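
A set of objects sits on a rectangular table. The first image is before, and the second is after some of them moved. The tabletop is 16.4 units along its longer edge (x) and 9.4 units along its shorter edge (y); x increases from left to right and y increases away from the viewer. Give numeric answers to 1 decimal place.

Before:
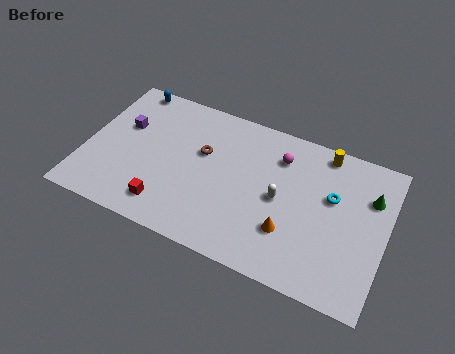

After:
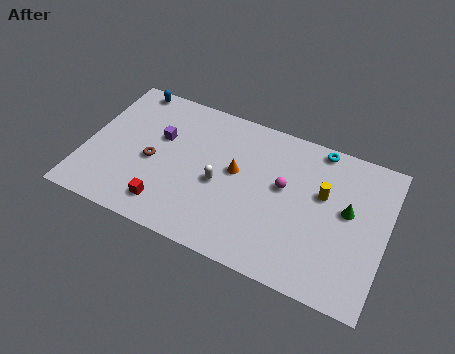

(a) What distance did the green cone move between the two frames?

1.7

The green cone was near (15.4, 6.6) before and (14.3, 5.3) after, so it travelled √(1.1² + 1.3²) ≈ 1.7 units.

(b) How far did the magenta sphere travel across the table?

1.8

The magenta sphere moved from about (10.4, 7.2) to (10.8, 5.4), a distance of √(0.4² + 1.8²) ≈ 1.8.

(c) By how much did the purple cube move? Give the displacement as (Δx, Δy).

(2.0, 0.0)

The purple cube was at about (1.9, 5.9) and moved to about (3.9, 5.9).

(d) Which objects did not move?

the red cube and the blue capsule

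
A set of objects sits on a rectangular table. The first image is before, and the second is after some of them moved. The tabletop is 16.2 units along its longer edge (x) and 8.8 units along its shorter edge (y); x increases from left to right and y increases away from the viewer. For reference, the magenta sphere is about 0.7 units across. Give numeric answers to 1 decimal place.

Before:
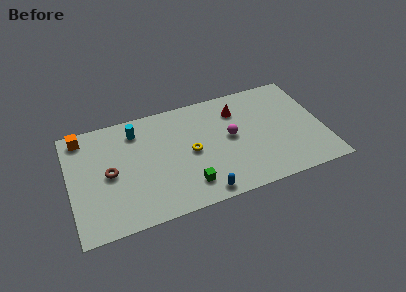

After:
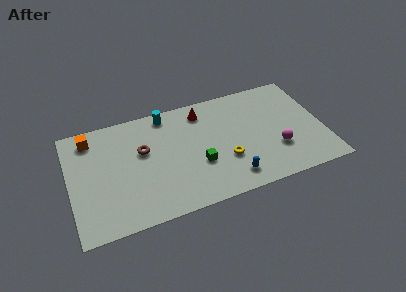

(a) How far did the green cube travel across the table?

1.6

The green cube was near (7.3, 1.8) before and (8.1, 3.2) after, so it travelled √(0.8² + 1.4²) ≈ 1.6 units.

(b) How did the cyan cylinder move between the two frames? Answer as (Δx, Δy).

(2.0, 0.7)

The cyan cylinder started near (4.4, 7.1) and ended near (6.4, 7.8).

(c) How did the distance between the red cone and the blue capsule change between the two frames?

-0.5

Before: roughly 6.4 units apart; after: 5.9. That's 0.5 units closer together.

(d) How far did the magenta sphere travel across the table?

3.4

From (10.3, 4.7) to (13.1, 2.8), the magenta sphere covered √(2.8² + 1.9²) ≈ 3.4 units.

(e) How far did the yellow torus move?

2.5

The yellow torus was near (7.7, 4.3) before and (9.8, 3.0) after, so it travelled √(2.1² + 1.3²) ≈ 2.5 units.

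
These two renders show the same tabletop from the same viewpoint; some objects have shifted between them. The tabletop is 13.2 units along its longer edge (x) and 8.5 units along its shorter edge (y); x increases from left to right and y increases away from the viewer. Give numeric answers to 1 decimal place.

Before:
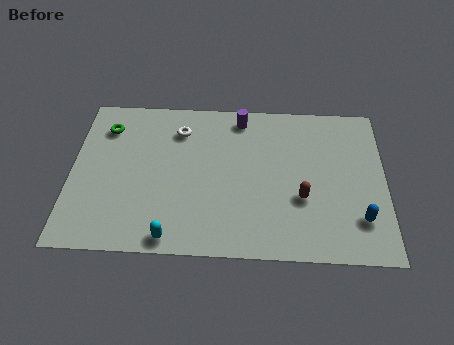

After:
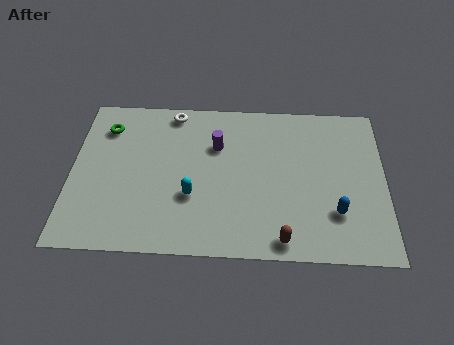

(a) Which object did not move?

the green torus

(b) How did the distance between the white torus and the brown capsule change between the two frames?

+1.9

Before: roughly 6.3 units apart; after: 8.2. That's 1.9 units further apart.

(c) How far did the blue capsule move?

1.0

The blue capsule moved from about (12.1, 2.1) to (11.1, 2.4), a distance of √(1.0² + 0.3²) ≈ 1.0.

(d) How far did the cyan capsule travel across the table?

2.3

The cyan capsule moved from about (4.3, 0.8) to (5.1, 3.0), a distance of √(0.8² + 2.2²) ≈ 2.3.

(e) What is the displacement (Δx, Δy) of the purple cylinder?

(-1.0, -1.6)

The purple cylinder started near (7.1, 7.4) and ended near (6.1, 5.8).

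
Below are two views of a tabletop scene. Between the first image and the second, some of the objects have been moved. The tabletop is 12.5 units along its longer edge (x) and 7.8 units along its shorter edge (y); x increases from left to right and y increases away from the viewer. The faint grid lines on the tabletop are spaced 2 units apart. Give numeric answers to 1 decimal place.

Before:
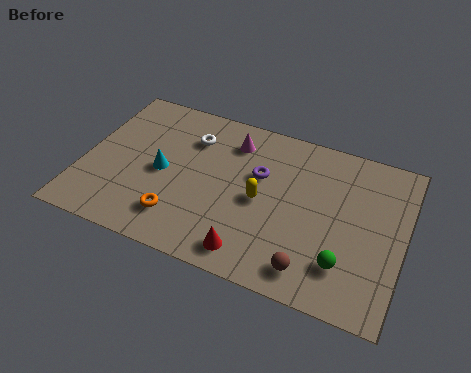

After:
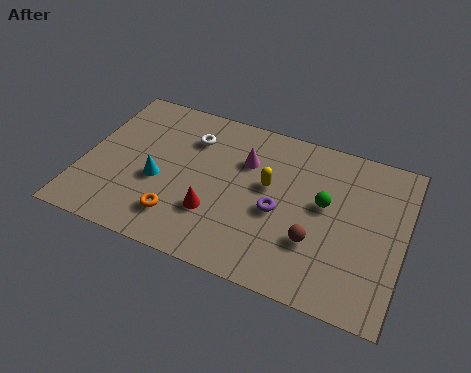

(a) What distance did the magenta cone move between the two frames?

1.0

The magenta cone was near (5.6, 6.2) before and (6.2, 5.4) after, so it travelled √(0.6² + 0.8²) ≈ 1.0 units.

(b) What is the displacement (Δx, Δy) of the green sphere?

(-1.0, 2.5)

From the two frames, the green sphere sits at roughly (10.4, 1.9) before and (9.4, 4.4) after.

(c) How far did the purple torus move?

1.7

The purple torus moved from about (6.8, 4.9) to (7.7, 3.4), a distance of √(0.9² + 1.5²) ≈ 1.7.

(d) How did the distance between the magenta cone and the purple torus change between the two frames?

+0.7

The distance was about 1.8 in the first image and 2.5 in the second, so they moved 0.7 units further apart.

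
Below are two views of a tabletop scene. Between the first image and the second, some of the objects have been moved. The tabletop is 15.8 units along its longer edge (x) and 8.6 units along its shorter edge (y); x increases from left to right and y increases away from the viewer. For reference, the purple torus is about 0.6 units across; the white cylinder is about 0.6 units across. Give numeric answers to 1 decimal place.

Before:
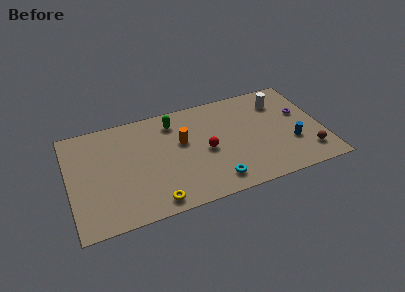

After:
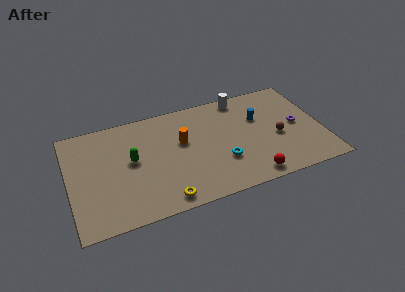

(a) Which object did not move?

the orange cylinder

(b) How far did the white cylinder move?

2.5

The white cylinder moved from about (13.4, 6.6) to (11.1, 7.7), a distance of √(2.3² + 1.1²) ≈ 2.5.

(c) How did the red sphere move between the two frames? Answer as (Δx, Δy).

(2.5, -3.0)

From the two frames, the red sphere sits at roughly (8.5, 4.0) before and (11.0, 1.0) after.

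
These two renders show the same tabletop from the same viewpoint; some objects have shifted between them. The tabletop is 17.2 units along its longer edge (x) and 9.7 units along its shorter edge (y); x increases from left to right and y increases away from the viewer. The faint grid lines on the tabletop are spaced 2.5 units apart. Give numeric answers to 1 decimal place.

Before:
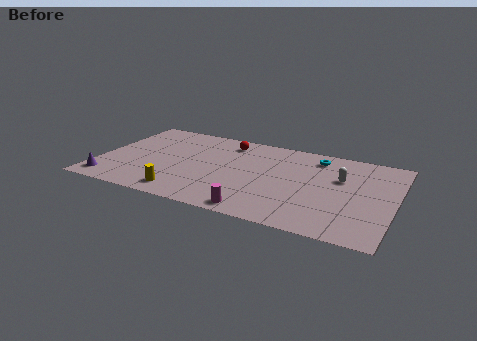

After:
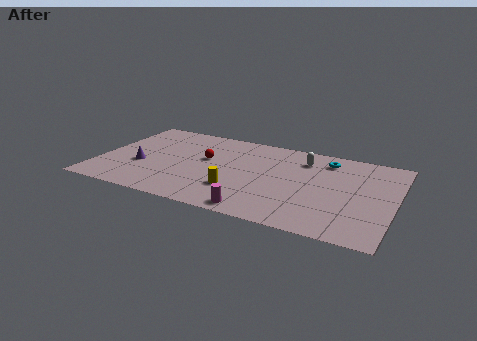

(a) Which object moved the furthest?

the yellow cylinder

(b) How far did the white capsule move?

2.7

The white capsule was near (14.0, 6.2) before and (11.7, 7.6) after, so it travelled √(2.3² + 1.4²) ≈ 2.7 units.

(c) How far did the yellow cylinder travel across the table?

3.3

From (5.3, 1.4) to (8.3, 2.8), the yellow cylinder covered √(3.0² + 1.4²) ≈ 3.3 units.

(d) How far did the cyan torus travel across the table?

0.6

The cyan torus moved from about (12.4, 8.1) to (13.0, 8.0), a distance of √(0.6² + 0.1²) ≈ 0.6.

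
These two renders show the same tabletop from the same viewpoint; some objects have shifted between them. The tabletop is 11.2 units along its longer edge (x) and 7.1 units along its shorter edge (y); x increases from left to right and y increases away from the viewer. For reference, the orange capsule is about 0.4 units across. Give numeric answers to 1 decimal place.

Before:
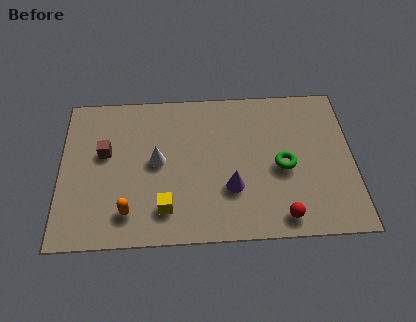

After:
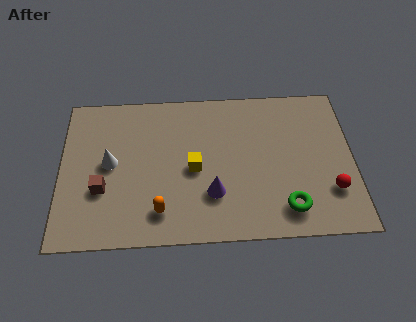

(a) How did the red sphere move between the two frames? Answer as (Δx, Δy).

(1.9, 1.1)

From the two frames, the red sphere sits at roughly (8.4, 0.9) before and (10.3, 2.0) after.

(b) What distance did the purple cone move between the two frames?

0.7

The purple cone moved from about (6.5, 2.3) to (5.8, 2.1), a distance of √(0.7² + 0.2²) ≈ 0.7.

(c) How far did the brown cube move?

1.7

From (1.7, 4.2) to (1.6, 2.5), the brown cube covered √(0.1² + 1.7²) ≈ 1.7 units.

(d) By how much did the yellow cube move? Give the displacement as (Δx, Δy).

(1.1, 1.8)

The yellow cube started near (4.0, 1.5) and ended near (5.1, 3.3).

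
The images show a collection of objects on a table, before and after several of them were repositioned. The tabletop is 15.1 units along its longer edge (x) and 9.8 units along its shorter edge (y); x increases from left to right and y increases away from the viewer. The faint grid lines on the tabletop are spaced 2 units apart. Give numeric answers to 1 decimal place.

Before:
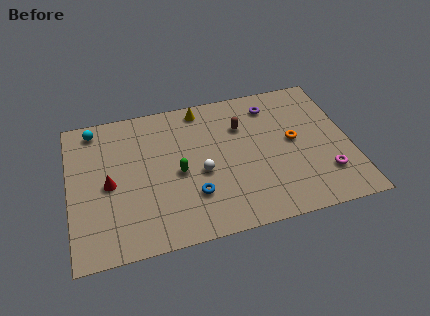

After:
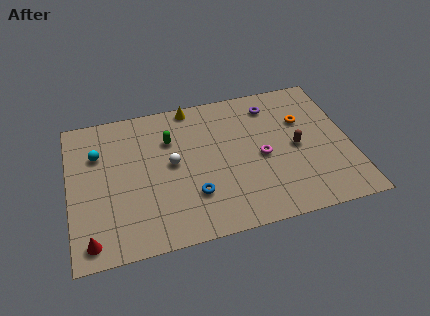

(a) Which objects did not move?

the purple torus and the blue torus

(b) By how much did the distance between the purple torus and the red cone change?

+2.6

They were about 9.6 units apart before and 12.2 after — 2.6 units further apart.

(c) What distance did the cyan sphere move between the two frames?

1.8

From (1.5, 8.6) to (1.6, 6.8), the cyan sphere covered √(0.1² + 1.8²) ≈ 1.8 units.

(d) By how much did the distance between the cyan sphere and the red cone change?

+1.6

They were about 4.0 units apart before and 5.6 after — 1.6 units further apart.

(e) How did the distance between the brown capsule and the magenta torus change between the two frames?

-4.2

They were about 6.1 units apart before and 1.9 after — 4.2 units closer together.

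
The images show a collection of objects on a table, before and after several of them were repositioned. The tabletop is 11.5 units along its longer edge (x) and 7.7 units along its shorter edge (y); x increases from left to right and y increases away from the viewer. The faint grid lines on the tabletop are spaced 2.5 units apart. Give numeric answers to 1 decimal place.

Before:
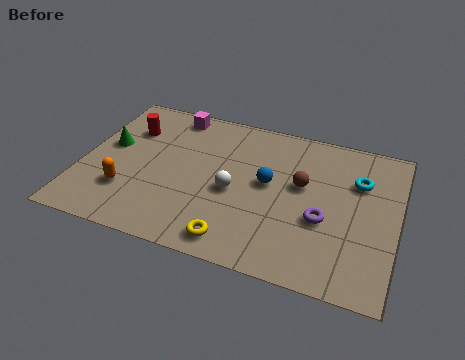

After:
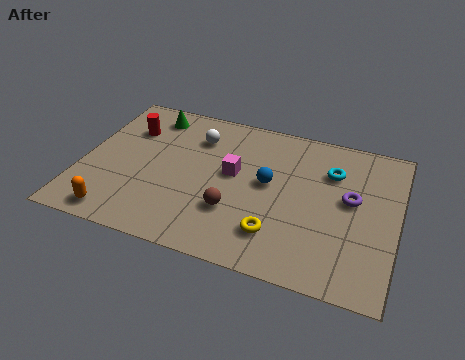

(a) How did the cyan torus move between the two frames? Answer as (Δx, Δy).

(-1.0, 0.2)

The cyan torus started near (10.0, 5.3) and ended near (9.0, 5.5).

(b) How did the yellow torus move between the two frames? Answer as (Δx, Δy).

(1.4, 0.8)

The yellow torus was at about (5.9, 1.0) and moved to about (7.3, 1.8).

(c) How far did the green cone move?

2.5

The green cone moved from about (0.9, 4.4) to (2.2, 6.5), a distance of √(1.3² + 2.1²) ≈ 2.5.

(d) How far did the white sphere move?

2.9

The white sphere was near (5.6, 3.4) before and (4.0, 5.8) after, so it travelled √(1.6² + 2.4²) ≈ 2.9 units.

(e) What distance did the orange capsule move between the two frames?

1.3

The orange capsule moved from about (1.8, 2.2) to (1.6, 0.9), a distance of √(0.2² + 1.3²) ≈ 1.3.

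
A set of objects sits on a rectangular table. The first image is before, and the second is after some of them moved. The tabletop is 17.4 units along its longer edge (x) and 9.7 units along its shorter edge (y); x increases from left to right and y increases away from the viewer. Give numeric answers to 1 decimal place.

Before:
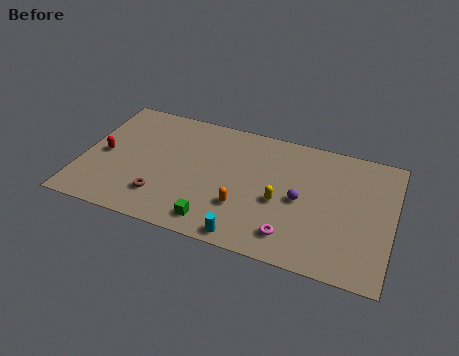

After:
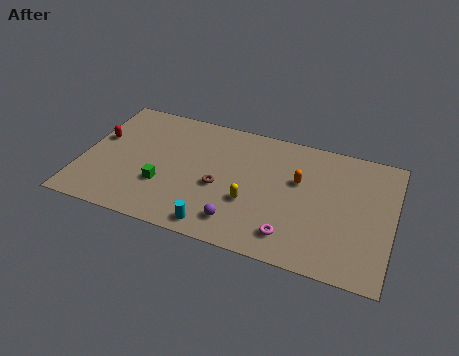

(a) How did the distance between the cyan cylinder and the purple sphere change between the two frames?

-3.2

Before: roughly 4.6 units apart; after: 1.4. That's 3.2 units closer together.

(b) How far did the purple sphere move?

4.3

The purple sphere was near (12.3, 4.6) before and (9.1, 1.8) after, so it travelled √(3.2² + 2.8²) ≈ 4.3 units.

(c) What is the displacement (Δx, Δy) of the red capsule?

(-0.4, 1.2)

From the two frames, the red capsule sits at roughly (1.2, 4.6) before and (0.8, 5.8) after.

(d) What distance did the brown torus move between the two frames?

3.6

The brown torus was near (4.7, 2.3) before and (7.8, 4.1) after, so it travelled √(3.1² + 1.8²) ≈ 3.6 units.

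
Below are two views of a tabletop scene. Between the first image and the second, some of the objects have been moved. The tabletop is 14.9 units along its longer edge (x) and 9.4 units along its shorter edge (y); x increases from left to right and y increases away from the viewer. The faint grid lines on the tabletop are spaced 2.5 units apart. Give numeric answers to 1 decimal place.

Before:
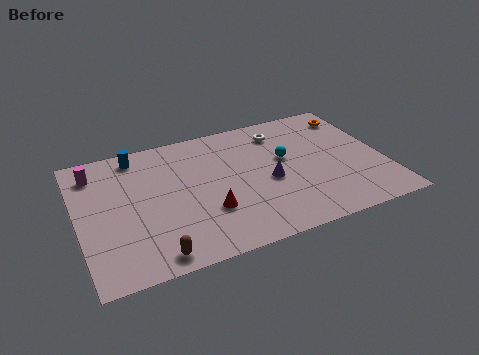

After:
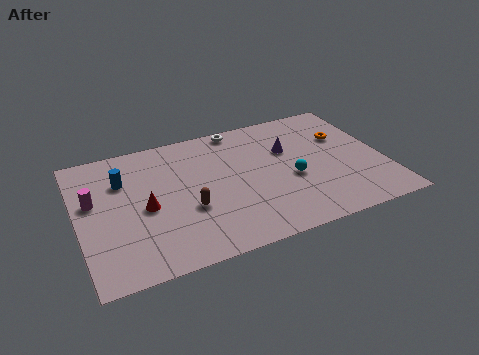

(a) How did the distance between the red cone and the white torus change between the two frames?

+0.4

The distance was about 6.2 in the first image and 6.6 in the second, so they moved 0.4 units further apart.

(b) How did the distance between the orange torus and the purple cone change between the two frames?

-3.1

The distance was about 5.9 in the first image and 2.8 in the second, so they moved 3.1 units closer together.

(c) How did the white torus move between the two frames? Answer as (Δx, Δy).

(-2.0, 1.0)

The white torus was at about (10.2, 7.6) and moved to about (8.2, 8.6).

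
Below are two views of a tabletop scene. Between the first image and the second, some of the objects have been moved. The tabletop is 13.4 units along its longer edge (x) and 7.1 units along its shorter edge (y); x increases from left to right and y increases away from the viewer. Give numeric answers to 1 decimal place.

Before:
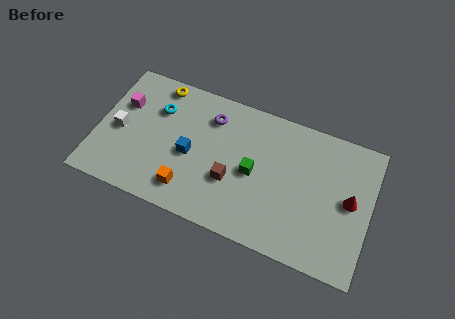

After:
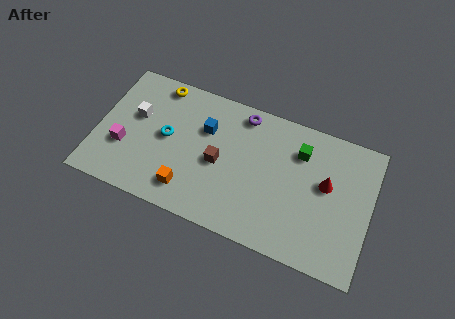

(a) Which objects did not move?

the orange cube and the yellow torus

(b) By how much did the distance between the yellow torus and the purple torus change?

+1.4

Before: roughly 2.8 units apart; after: 4.2. That's 1.4 units further apart.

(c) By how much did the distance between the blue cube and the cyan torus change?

-0.4

The distance was about 2.5 in the first image and 2.1 in the second, so they moved 0.4 units closer together.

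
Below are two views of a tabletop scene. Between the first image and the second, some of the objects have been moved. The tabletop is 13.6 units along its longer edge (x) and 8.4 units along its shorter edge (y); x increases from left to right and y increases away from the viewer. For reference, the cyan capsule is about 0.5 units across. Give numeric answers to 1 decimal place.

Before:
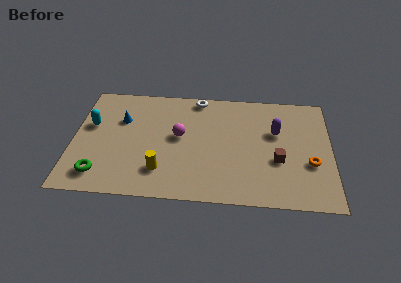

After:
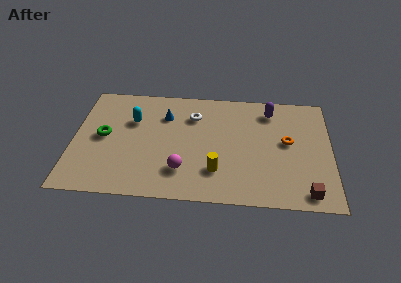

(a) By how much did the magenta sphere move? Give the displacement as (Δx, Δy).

(0.2, -2.5)

From the two frames, the magenta sphere sits at roughly (5.6, 4.6) before and (5.8, 2.1) after.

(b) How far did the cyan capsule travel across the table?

2.3

The cyan capsule was near (0.9, 5.1) before and (3.1, 5.6) after, so it travelled √(2.2² + 0.5²) ≈ 2.3 units.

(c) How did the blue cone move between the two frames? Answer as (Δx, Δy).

(2.3, 0.5)

The blue cone started near (2.5, 5.6) and ended near (4.8, 6.1).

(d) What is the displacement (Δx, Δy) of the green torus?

(0.1, 2.8)

The green torus was at about (1.5, 1.5) and moved to about (1.6, 4.3).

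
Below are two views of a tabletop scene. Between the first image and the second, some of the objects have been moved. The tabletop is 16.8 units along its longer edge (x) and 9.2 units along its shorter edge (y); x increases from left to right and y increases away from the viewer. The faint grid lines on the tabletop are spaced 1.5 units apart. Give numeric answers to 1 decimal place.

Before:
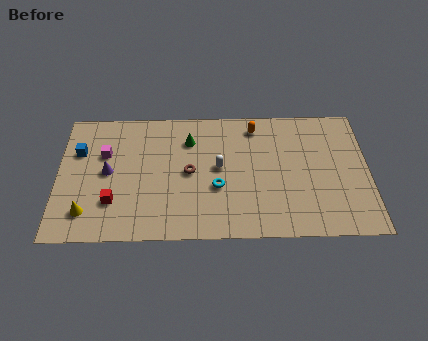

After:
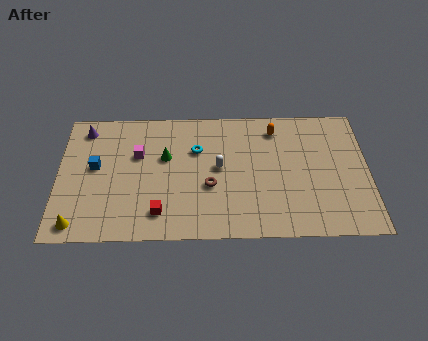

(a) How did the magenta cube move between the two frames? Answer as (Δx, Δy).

(1.8, -0.1)

The magenta cube was at about (2.5, 6.0) and moved to about (4.3, 5.9).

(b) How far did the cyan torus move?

2.9

From (8.6, 3.5) to (7.5, 6.2), the cyan torus covered √(1.1² + 2.7²) ≈ 2.9 units.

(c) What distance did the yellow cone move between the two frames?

0.9

The yellow cone was near (1.6, 1.9) before and (1.1, 1.1) after, so it travelled √(0.5² + 0.8²) ≈ 0.9 units.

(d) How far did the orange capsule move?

1.1

The orange capsule moved from about (10.7, 7.8) to (11.8, 7.6), a distance of √(1.1² + 0.2²) ≈ 1.1.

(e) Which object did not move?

the white capsule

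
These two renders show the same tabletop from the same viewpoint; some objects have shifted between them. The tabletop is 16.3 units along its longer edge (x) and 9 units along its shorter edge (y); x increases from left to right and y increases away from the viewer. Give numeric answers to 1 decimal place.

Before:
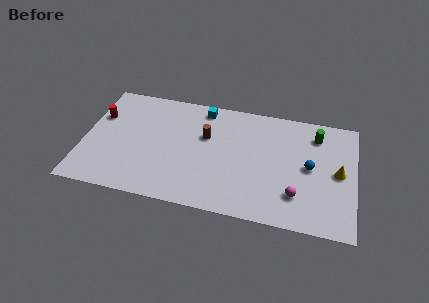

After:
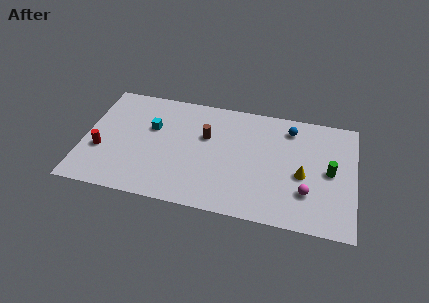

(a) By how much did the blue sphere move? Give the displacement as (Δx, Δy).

(-1.3, 2.8)

The blue sphere started near (13.6, 4.6) and ended near (12.3, 7.4).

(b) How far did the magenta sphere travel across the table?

0.7

The magenta sphere moved from about (12.9, 2.3) to (13.5, 2.6), a distance of √(0.6² + 0.3²) ≈ 0.7.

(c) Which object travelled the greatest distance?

the cyan cube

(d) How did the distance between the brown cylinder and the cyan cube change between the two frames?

+1.1

The distance was about 2.2 in the first image and 3.3 in the second, so they moved 1.1 units further apart.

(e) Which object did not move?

the brown cylinder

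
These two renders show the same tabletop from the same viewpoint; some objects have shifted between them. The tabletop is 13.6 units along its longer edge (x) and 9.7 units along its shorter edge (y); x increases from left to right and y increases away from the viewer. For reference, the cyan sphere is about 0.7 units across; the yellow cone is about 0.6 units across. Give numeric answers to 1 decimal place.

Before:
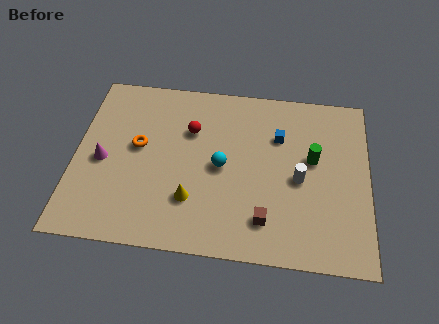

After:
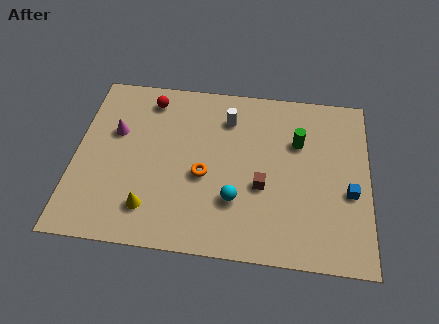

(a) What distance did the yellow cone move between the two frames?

2.0

The yellow cone was near (5.5, 2.7) before and (3.6, 2.0) after, so it travelled √(1.9² + 0.7²) ≈ 2.0 units.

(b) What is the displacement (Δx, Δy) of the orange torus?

(3.1, -1.3)

The orange torus started near (2.9, 5.4) and ended near (6.0, 4.1).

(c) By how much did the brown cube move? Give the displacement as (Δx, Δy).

(-0.2, 1.8)

From the two frames, the brown cube sits at roughly (8.9, 2.0) before and (8.7, 3.8) after.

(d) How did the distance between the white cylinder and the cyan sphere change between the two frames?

+1.0

The distance was about 3.6 in the first image and 4.6 in the second, so they moved 1.0 units further apart.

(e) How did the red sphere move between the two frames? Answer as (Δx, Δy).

(-2.0, 1.6)

The red sphere was at about (5.3, 6.6) and moved to about (3.3, 8.2).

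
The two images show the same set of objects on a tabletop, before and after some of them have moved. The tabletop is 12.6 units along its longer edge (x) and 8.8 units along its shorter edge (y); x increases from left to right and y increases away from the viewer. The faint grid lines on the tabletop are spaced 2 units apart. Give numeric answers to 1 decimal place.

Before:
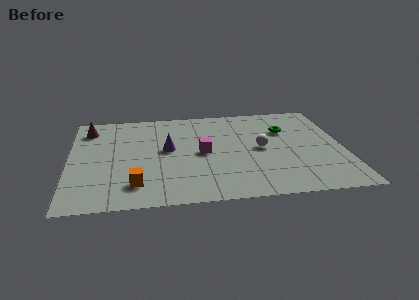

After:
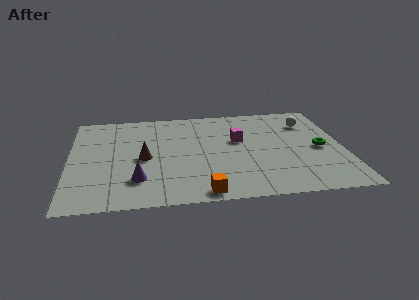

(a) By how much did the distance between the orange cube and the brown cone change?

-1.5

The distance was about 5.7 in the first image and 4.2 in the second, so they moved 1.5 units closer together.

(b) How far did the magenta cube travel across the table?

2.0

The magenta cube was near (6.1, 4.3) before and (7.8, 5.3) after, so it travelled √(1.7² + 1.0²) ≈ 2.0 units.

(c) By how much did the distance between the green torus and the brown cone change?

-1.1

They were about 9.2 units apart before and 8.1 after — 1.1 units closer together.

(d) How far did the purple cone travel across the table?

3.0

The purple cone was near (4.5, 4.8) before and (3.1, 2.2) after, so it travelled √(1.4² + 2.6²) ≈ 3.0 units.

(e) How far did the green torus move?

2.4

The green torus moved from about (10.0, 6.0) to (11.5, 4.1), a distance of √(1.5² + 1.9²) ≈ 2.4.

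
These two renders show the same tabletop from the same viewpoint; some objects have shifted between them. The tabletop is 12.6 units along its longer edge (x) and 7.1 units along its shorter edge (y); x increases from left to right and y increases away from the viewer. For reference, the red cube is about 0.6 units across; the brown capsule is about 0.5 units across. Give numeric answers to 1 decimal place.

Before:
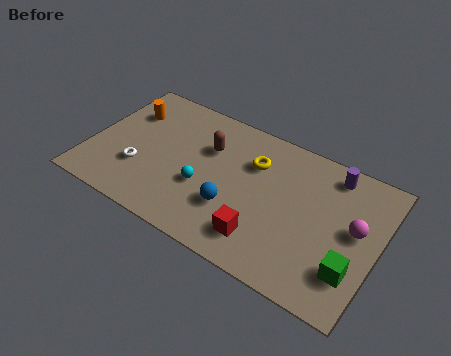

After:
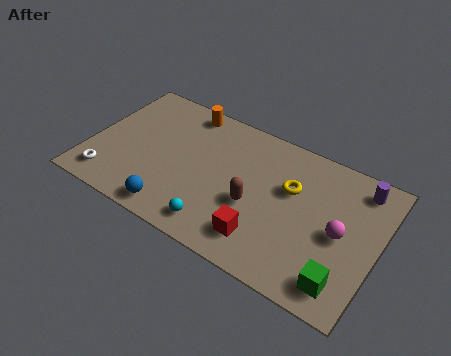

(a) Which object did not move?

the red cube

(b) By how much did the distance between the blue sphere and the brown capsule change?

+0.9

They were about 2.9 units apart before and 3.8 after — 0.9 units further apart.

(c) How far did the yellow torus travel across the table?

1.8

The yellow torus was near (7.0, 5.0) before and (8.7, 4.5) after, so it travelled √(1.7² + 0.5²) ≈ 1.8 units.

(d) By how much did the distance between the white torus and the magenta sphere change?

+0.7

They were about 9.4 units apart before and 10.1 after — 0.7 units further apart.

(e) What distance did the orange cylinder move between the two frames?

2.7

From (1.3, 5.1) to (3.7, 6.3), the orange cylinder covered √(2.4² + 1.2²) ≈ 2.7 units.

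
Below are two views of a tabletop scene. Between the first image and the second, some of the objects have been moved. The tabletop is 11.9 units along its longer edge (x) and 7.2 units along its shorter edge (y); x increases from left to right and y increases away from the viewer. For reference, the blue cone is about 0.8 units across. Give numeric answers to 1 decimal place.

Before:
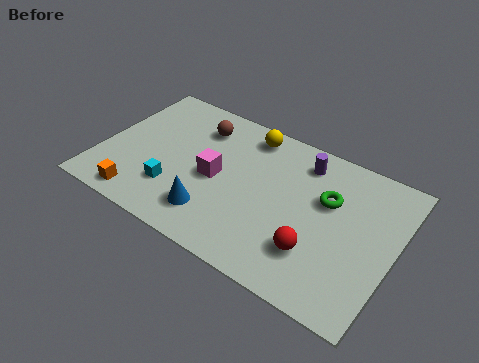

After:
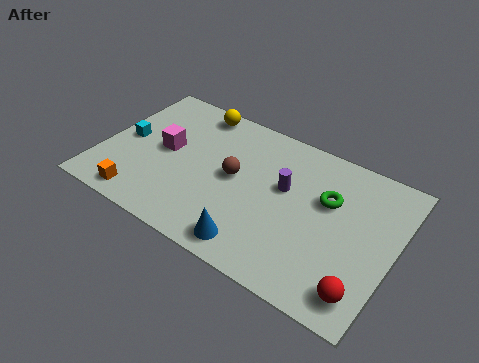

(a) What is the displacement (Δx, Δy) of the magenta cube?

(-2.2, 0.4)

The magenta cube was at about (4.7, 3.4) and moved to about (2.5, 3.8).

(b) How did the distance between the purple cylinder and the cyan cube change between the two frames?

+0.4

Before: roughly 6.1 units apart; after: 6.5. That's 0.4 units further apart.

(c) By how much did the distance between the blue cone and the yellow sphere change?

+1.7

They were about 4.7 units apart before and 6.4 after — 1.7 units further apart.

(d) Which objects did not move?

the green torus and the orange cube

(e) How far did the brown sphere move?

2.5

The brown sphere moved from about (3.6, 5.6) to (5.4, 3.8), a distance of √(1.8² + 1.8²) ≈ 2.5.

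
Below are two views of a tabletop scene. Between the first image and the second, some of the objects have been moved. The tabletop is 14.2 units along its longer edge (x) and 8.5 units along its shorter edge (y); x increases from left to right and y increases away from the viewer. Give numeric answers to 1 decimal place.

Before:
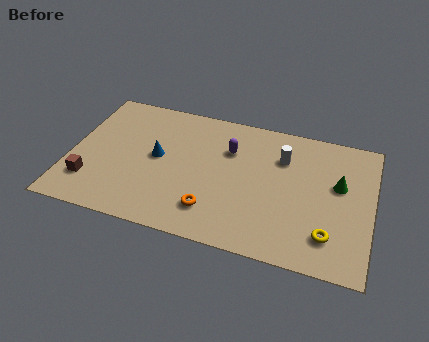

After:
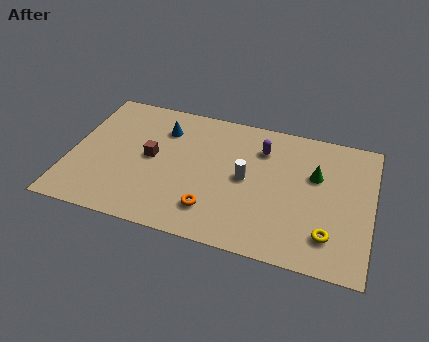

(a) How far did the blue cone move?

1.9

The blue cone was near (4.1, 4.5) before and (4.2, 6.4) after, so it travelled √(0.1² + 1.9²) ≈ 1.9 units.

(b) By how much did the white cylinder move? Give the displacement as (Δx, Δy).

(-1.6, -1.8)

The white cylinder started near (9.9, 6.1) and ended near (8.3, 4.3).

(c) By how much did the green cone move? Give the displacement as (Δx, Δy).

(-1.1, 0.3)

From the two frames, the green cone sits at roughly (12.6, 5.1) before and (11.5, 5.4) after.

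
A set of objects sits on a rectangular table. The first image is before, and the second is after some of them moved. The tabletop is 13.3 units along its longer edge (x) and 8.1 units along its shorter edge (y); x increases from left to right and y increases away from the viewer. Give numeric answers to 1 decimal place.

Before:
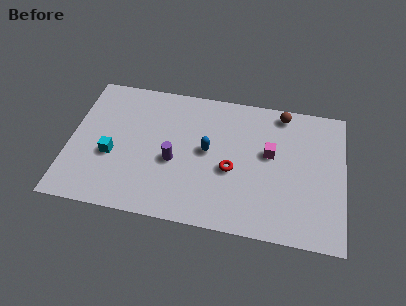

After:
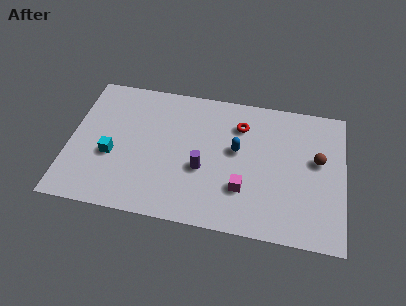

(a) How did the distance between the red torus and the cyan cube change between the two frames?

+1.0

Before: roughly 5.8 units apart; after: 6.8. That's 1.0 units further apart.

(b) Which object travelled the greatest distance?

the brown sphere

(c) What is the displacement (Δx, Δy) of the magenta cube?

(-1.2, -2.3)

The magenta cube started near (9.7, 4.7) and ended near (8.5, 2.4).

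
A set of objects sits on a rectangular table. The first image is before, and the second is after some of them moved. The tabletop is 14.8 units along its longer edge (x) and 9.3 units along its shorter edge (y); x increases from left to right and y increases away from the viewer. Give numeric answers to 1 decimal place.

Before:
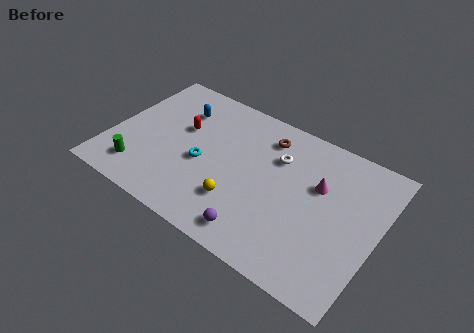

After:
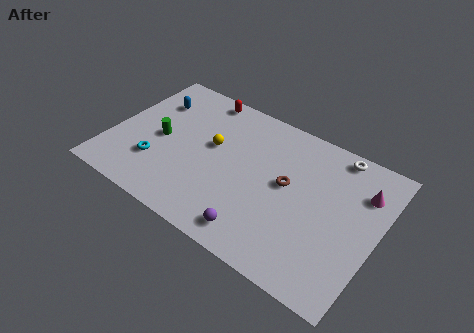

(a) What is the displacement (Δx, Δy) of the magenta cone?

(2.3, 0.9)

The magenta cone was at about (11.4, 5.9) and moved to about (13.7, 6.8).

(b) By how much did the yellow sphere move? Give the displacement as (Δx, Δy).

(-2.0, 2.8)

The yellow sphere was at about (7.5, 2.6) and moved to about (5.5, 5.4).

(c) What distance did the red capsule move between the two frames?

2.8

From (3.7, 5.7) to (4.3, 8.4), the red capsule covered √(0.6² + 2.7²) ≈ 2.8 units.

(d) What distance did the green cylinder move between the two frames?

2.7

The green cylinder moved from about (2.0, 1.8) to (2.7, 4.4), a distance of √(0.7² + 2.6²) ≈ 2.7.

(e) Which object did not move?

the purple sphere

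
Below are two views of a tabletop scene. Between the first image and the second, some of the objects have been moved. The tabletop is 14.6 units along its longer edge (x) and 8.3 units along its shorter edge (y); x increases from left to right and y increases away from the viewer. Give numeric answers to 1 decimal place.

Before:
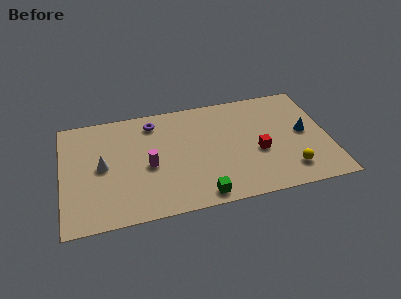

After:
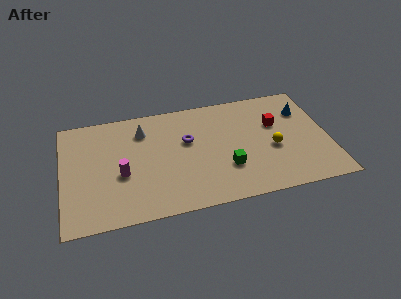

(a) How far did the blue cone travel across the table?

1.7

The blue cone was near (13.3, 4.3) before and (13.4, 6.0) after, so it travelled √(0.1² + 1.7²) ≈ 1.7 units.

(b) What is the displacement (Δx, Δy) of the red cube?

(1.1, 1.9)

The red cube was at about (10.7, 3.4) and moved to about (11.8, 5.3).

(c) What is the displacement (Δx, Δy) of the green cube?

(1.5, 1.7)

From the two frames, the green cube sits at roughly (7.4, 0.9) before and (8.9, 2.6) after.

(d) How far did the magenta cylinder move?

1.5

The magenta cylinder moved from about (4.7, 3.7) to (3.2, 3.4), a distance of √(1.5² + 0.3²) ≈ 1.5.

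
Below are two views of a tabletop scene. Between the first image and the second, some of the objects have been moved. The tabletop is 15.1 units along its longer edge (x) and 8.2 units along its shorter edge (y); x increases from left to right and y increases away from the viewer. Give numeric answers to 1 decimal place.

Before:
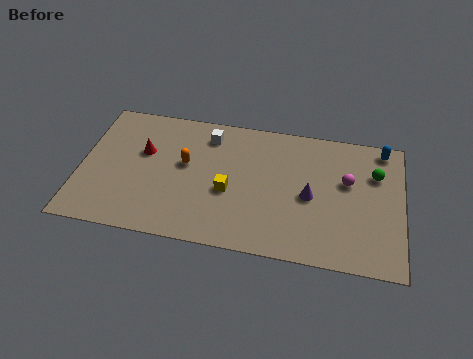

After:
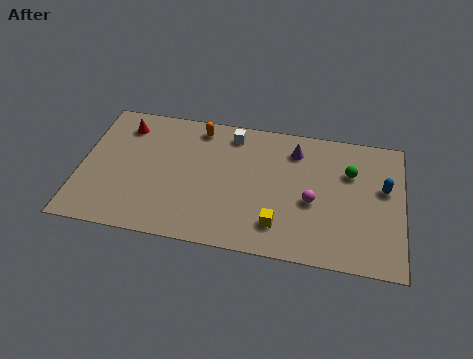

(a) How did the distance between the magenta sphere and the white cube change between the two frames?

-1.6

The distance was about 6.8 in the first image and 5.2 in the second, so they moved 1.6 units closer together.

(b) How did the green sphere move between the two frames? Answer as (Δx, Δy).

(-1.2, -0.1)

The green sphere started near (13.8, 5.7) and ended near (12.6, 5.6).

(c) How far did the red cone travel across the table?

1.8

The red cone was near (2.9, 5.1) before and (1.9, 6.6) after, so it travelled √(1.0² + 1.5²) ≈ 1.8 units.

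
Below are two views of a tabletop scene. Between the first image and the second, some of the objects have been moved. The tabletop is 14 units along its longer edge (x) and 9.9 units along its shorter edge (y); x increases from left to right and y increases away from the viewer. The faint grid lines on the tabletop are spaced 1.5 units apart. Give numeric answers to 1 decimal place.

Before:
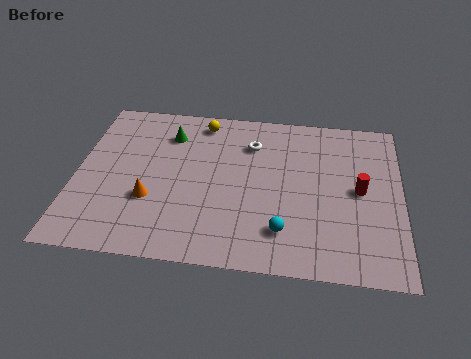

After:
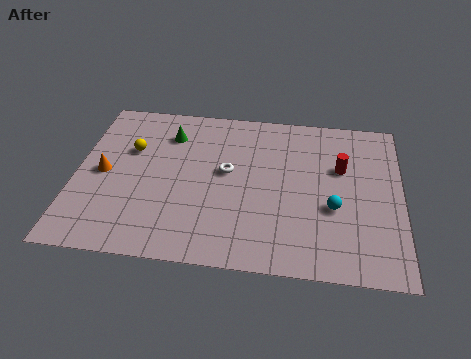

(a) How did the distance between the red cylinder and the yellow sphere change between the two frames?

+1.3

The distance was about 7.8 in the first image and 9.1 in the second, so they moved 1.3 units further apart.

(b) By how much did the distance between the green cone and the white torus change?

-0.3

They were about 3.6 units apart before and 3.3 after — 0.3 units closer together.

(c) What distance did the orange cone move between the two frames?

2.5

The orange cone moved from about (3.3, 3.4) to (1.2, 4.8), a distance of √(2.1² + 1.4²) ≈ 2.5.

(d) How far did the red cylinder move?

1.5

From (12.2, 5.0) to (11.4, 6.3), the red cylinder covered √(0.8² + 1.3²) ≈ 1.5 units.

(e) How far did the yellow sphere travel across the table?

3.7

The yellow sphere moved from about (5.3, 8.6) to (2.3, 6.4), a distance of √(3.0² + 2.2²) ≈ 3.7.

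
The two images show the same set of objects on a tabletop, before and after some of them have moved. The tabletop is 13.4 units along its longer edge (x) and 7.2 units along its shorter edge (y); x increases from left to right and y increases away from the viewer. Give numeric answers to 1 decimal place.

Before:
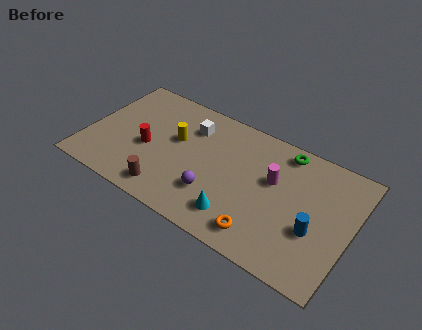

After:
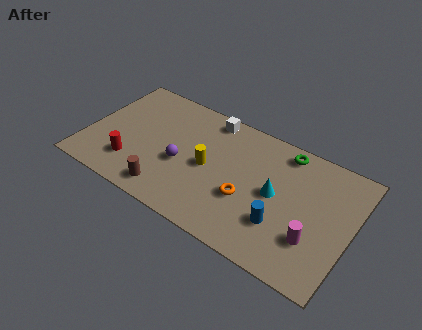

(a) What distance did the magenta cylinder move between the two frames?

3.2

The magenta cylinder moved from about (9.4, 4.4) to (11.7, 2.2), a distance of √(2.3² + 2.2²) ≈ 3.2.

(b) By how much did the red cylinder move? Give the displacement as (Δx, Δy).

(-0.6, -1.3)

From the two frames, the red cylinder sits at roughly (3.1, 3.1) before and (2.5, 1.8) after.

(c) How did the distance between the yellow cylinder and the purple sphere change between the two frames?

-1.8

Before: roughly 3.2 units apart; after: 1.4. That's 1.8 units closer together.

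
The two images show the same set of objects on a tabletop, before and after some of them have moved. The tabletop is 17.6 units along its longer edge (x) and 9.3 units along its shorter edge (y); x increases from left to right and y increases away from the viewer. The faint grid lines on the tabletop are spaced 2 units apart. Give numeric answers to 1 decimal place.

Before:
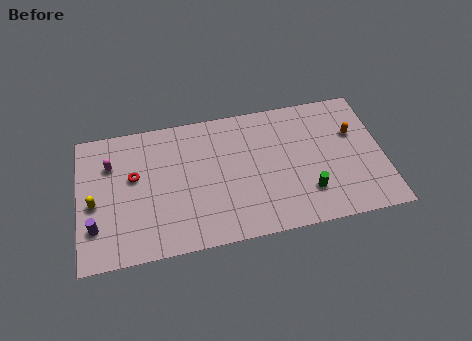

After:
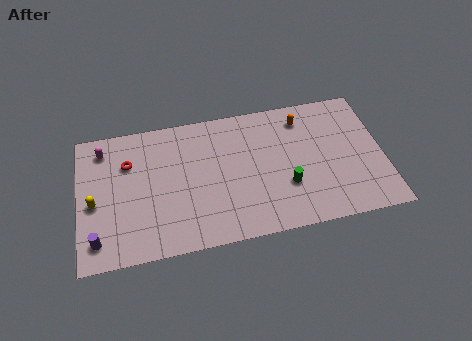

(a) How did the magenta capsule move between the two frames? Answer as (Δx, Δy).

(-0.4, 1.1)

The magenta capsule was at about (1.9, 6.6) and moved to about (1.5, 7.7).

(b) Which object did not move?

the yellow capsule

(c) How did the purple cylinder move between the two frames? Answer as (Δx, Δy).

(0.1, -0.9)

The purple cylinder was at about (0.9, 2.5) and moved to about (1.0, 1.6).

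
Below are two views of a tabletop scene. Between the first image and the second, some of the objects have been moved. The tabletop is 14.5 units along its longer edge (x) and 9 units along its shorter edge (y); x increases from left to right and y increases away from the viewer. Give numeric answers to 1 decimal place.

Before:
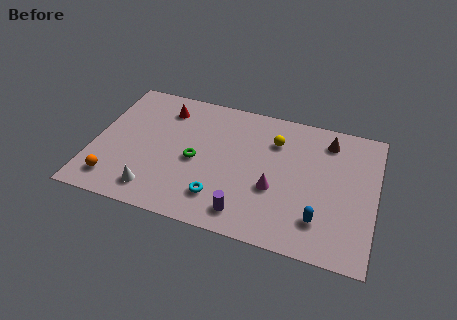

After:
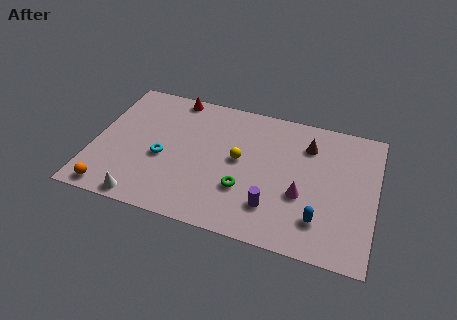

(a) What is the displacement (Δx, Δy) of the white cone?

(-0.5, -0.7)

The white cone was at about (3.4, 1.5) and moved to about (2.9, 0.8).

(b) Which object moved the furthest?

the cyan torus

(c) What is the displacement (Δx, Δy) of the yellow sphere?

(-1.7, -1.8)

The yellow sphere started near (9.2, 6.6) and ended near (7.5, 4.8).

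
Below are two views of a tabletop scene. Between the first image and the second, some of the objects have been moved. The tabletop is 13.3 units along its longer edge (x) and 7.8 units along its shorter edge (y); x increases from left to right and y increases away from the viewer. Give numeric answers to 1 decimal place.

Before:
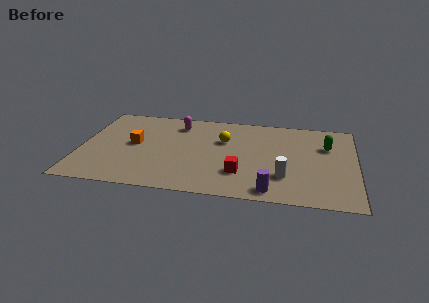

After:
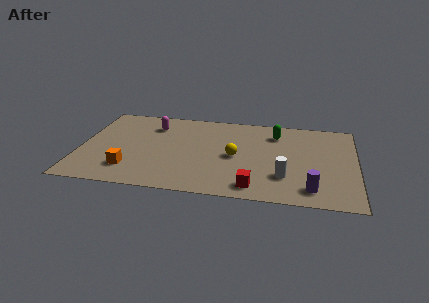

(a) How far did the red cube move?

1.3

The red cube moved from about (7.8, 2.2) to (8.5, 1.1), a distance of √(0.7² + 1.1²) ≈ 1.3.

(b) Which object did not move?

the white cylinder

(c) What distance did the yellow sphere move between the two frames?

1.5

The yellow sphere moved from about (6.9, 5.1) to (7.5, 3.7), a distance of √(0.6² + 1.4²) ≈ 1.5.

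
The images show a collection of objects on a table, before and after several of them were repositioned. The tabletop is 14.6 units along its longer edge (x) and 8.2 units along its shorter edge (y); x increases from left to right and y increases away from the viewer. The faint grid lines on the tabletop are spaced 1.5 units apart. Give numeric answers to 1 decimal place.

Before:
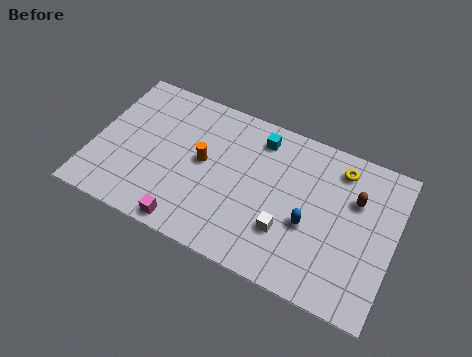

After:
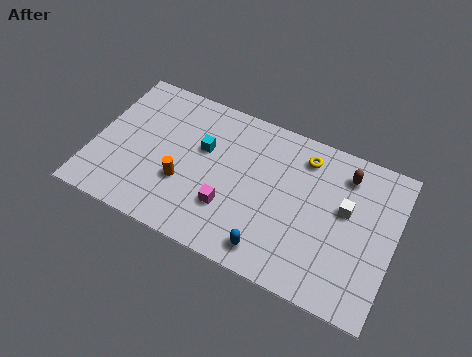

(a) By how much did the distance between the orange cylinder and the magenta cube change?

-1.3

They were about 3.6 units apart before and 2.3 after — 1.3 units closer together.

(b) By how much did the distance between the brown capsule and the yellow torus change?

+0.4

Before: roughly 1.6 units apart; after: 2.0. That's 0.4 units further apart.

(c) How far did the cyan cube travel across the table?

3.1

The cyan cube was near (7.8, 6.8) before and (5.2, 5.1) after, so it travelled √(2.6² + 1.7²) ≈ 3.1 units.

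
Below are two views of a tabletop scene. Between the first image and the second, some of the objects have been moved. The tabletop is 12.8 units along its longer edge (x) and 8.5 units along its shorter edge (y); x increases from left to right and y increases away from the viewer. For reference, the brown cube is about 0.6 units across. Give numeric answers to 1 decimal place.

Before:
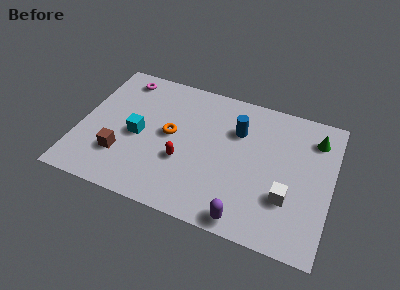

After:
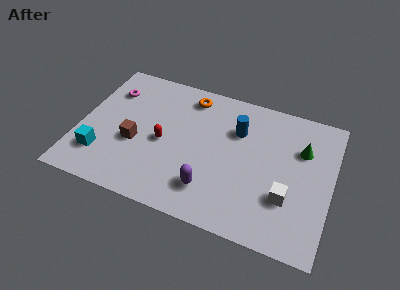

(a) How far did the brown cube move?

1.2

From (2.3, 2.4) to (2.9, 3.4), the brown cube covered √(0.6² + 1.0²) ≈ 1.2 units.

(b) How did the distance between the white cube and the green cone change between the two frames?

-1.0

The distance was about 4.1 in the first image and 3.1 in the second, so they moved 1.0 units closer together.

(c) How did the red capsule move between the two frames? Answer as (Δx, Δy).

(-1.1, 0.8)

From the two frames, the red capsule sits at roughly (5.4, 3.1) before and (4.3, 3.9) after.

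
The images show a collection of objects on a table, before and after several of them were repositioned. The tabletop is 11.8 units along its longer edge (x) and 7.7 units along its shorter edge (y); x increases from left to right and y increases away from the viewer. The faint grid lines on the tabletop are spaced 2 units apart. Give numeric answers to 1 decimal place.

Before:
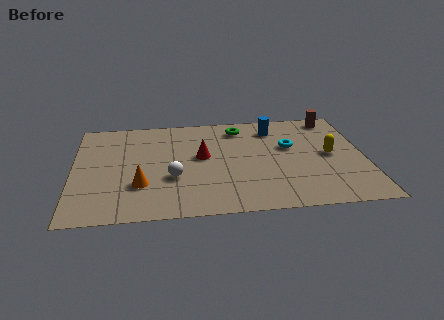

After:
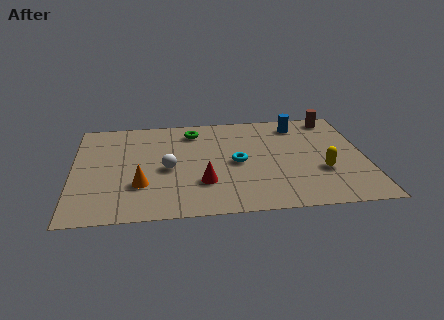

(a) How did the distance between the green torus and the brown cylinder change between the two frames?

+1.9

The distance was about 3.9 in the first image and 5.8 in the second, so they moved 1.9 units further apart.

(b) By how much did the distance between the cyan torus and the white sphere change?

-2.4

They were about 5.2 units apart before and 2.8 after — 2.4 units closer together.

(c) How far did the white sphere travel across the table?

0.7

The white sphere was near (4.0, 2.8) before and (3.8, 3.5) after, so it travelled √(0.2² + 0.7²) ≈ 0.7 units.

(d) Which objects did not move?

the orange cone and the brown cylinder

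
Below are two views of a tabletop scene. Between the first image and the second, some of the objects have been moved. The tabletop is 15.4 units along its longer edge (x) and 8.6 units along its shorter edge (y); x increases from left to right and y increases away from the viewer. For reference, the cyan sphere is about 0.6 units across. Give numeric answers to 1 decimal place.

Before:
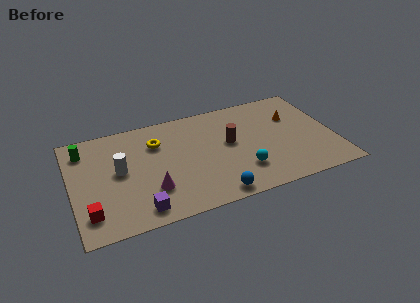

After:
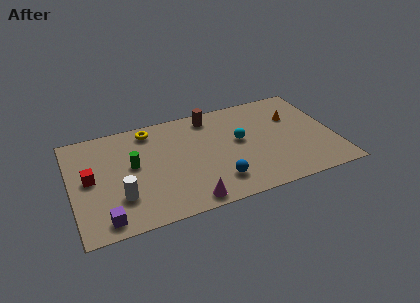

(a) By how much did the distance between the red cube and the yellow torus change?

-1.4

They were about 6.1 units apart before and 4.7 after — 1.4 units closer together.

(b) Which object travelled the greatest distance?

the green cylinder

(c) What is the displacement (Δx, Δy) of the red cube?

(0.2, 2.7)

From the two frames, the red cube sits at roughly (0.9, 1.8) before and (1.1, 4.5) after.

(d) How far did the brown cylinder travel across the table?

2.8

The brown cylinder moved from about (9.3, 4.8) to (8.4, 7.4), a distance of √(0.9² + 2.6²) ≈ 2.8.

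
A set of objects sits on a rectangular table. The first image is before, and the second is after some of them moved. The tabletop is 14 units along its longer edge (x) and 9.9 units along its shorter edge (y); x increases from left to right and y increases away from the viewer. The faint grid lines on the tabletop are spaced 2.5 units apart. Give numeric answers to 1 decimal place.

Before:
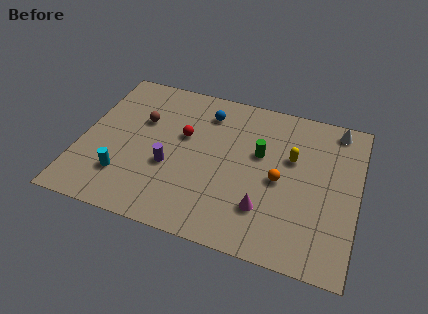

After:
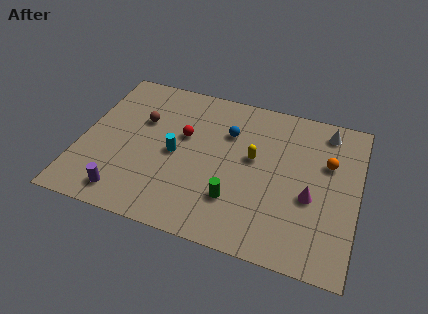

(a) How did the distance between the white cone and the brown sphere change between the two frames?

-0.6

The distance was about 10.1 in the first image and 9.5 in the second, so they moved 0.6 units closer together.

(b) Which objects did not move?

the red sphere and the brown sphere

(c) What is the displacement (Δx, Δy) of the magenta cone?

(2.2, 1.4)

The magenta cone was at about (9.5, 2.6) and moved to about (11.7, 4.0).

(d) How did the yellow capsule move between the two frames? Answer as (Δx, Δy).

(-1.9, -0.6)

From the two frames, the yellow capsule sits at roughly (10.6, 6.2) before and (8.7, 5.6) after.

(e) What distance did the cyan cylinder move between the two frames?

3.3

The cyan cylinder was near (2.4, 2.5) before and (4.8, 4.7) after, so it travelled √(2.4² + 2.2²) ≈ 3.3 units.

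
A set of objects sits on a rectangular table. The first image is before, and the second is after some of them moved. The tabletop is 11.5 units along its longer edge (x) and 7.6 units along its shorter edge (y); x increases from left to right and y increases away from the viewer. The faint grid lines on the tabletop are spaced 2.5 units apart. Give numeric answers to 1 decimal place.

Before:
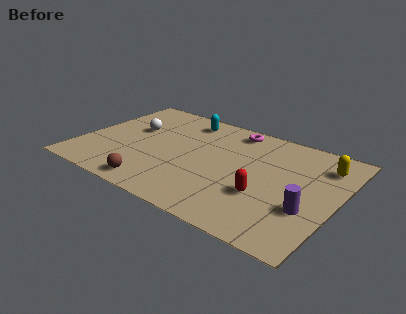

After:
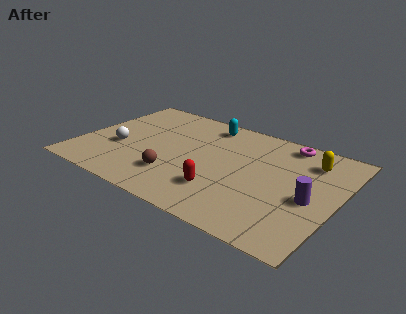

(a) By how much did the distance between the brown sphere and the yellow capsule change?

-1.7

They were about 8.4 units apart before and 6.7 after — 1.7 units closer together.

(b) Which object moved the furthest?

the magenta torus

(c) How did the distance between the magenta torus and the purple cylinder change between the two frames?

-1.9

The distance was about 5.7 in the first image and 3.8 in the second, so they moved 1.9 units closer together.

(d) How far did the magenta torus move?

2.4

The magenta torus moved from about (6.4, 6.6) to (8.8, 6.7), a distance of √(2.4² + 0.1²) ≈ 2.4.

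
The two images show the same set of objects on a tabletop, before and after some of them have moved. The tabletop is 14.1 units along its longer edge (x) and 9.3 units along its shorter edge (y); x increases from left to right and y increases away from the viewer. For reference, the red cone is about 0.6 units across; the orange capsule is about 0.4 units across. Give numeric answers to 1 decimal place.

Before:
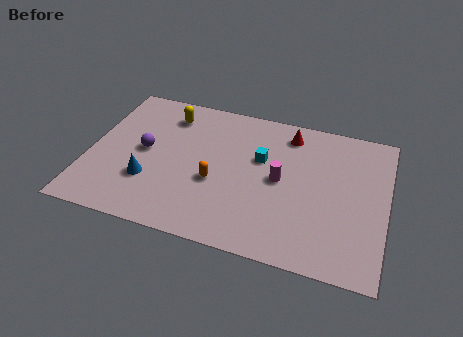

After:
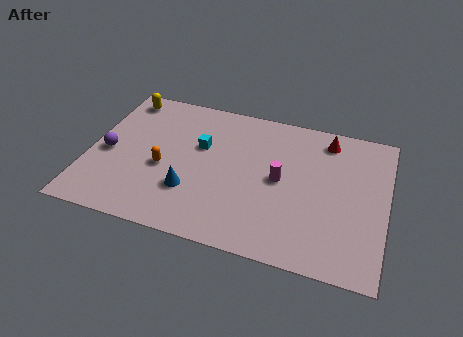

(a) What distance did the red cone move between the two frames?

1.8

The red cone moved from about (9.3, 7.8) to (11.1, 7.9), a distance of √(1.8² + 0.1²) ≈ 1.8.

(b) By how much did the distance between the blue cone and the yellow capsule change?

+1.9

They were about 4.6 units apart before and 6.5 after — 1.9 units further apart.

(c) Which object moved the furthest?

the cyan cube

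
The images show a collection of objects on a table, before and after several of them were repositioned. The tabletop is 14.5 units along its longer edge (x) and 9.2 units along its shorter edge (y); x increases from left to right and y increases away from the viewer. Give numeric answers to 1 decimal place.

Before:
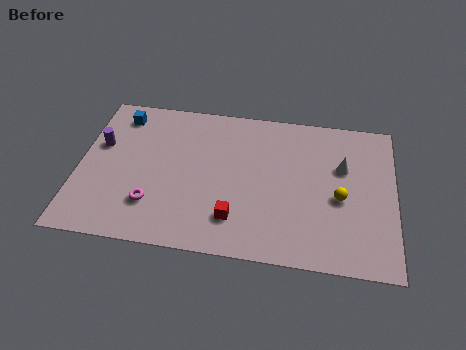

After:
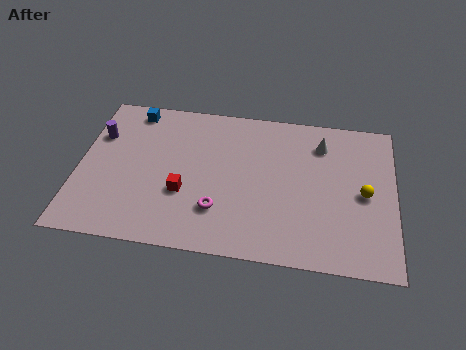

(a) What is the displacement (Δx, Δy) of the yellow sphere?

(1.1, 0.4)

From the two frames, the yellow sphere sits at roughly (12.0, 4.0) before and (13.1, 4.4) after.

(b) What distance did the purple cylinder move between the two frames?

0.6

From (0.9, 5.7) to (0.8, 6.3), the purple cylinder covered √(0.1² + 0.6²) ≈ 0.6 units.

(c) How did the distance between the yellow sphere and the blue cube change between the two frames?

+0.5

They were about 10.9 units apart before and 11.4 after — 0.5 units further apart.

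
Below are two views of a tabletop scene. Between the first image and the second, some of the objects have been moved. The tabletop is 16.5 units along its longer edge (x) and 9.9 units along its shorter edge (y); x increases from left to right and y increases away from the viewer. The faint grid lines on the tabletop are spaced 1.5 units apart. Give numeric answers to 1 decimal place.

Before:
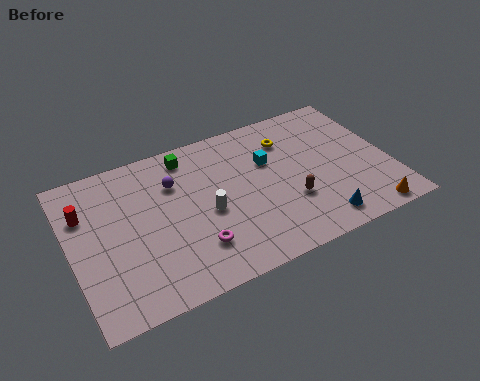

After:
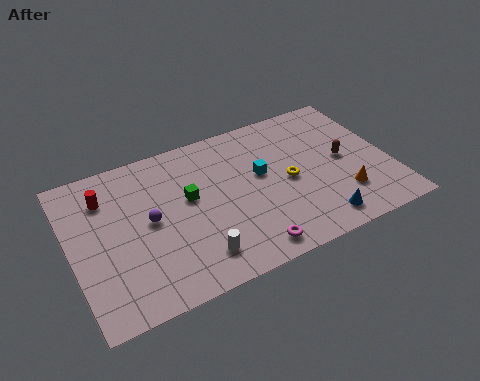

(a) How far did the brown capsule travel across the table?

3.5

From (11.1, 3.3) to (14.2, 5.0), the brown capsule covered √(3.1² + 1.7²) ≈ 3.5 units.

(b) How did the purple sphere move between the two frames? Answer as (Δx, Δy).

(-1.5, -1.9)

From the two frames, the purple sphere sits at roughly (5.5, 7.0) before and (4.0, 5.1) after.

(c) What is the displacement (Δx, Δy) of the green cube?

(-0.3, -2.8)

The green cube started near (6.4, 8.5) and ended near (6.1, 5.7).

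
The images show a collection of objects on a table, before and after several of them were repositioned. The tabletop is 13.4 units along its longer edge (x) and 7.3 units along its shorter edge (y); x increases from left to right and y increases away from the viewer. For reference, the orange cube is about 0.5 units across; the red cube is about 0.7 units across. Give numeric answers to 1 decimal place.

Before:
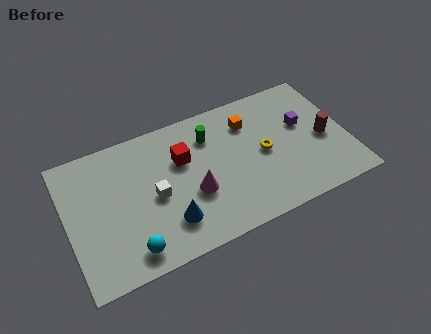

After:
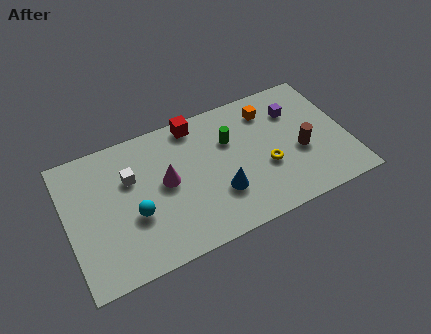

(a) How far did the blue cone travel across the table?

2.5

From (4.6, 1.8) to (7.1, 2.3), the blue cone covered √(2.5² + 0.5²) ≈ 2.5 units.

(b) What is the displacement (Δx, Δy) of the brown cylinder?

(-1.2, -0.3)

The brown cylinder was at about (12.3, 3.3) and moved to about (11.1, 3.0).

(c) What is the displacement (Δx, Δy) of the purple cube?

(-0.3, 0.9)

The purple cube started near (11.4, 4.4) and ended near (11.1, 5.3).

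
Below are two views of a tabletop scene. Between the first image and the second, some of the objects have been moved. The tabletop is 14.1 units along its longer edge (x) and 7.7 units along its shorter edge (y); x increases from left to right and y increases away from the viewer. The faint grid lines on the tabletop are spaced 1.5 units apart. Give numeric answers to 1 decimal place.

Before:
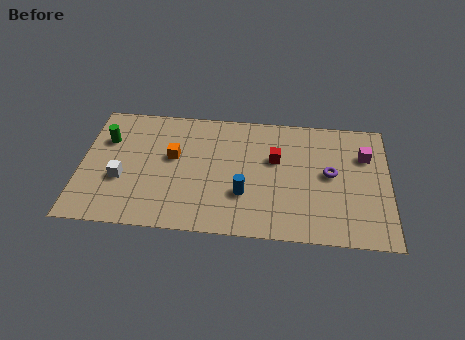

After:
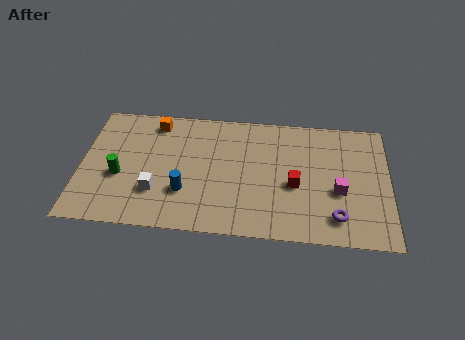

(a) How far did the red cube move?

1.7

The red cube moved from about (8.9, 4.8) to (9.8, 3.3), a distance of √(0.9² + 1.5²) ≈ 1.7.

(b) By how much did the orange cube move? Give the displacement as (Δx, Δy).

(-0.9, 2.1)

The orange cube was at about (4.2, 4.5) and moved to about (3.3, 6.6).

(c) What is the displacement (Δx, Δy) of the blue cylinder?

(-2.7, -0.1)

From the two frames, the blue cylinder sits at roughly (7.5, 2.5) before and (4.8, 2.4) after.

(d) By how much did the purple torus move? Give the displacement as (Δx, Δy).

(0.3, -2.6)

The purple torus was at about (11.4, 4.1) and moved to about (11.7, 1.5).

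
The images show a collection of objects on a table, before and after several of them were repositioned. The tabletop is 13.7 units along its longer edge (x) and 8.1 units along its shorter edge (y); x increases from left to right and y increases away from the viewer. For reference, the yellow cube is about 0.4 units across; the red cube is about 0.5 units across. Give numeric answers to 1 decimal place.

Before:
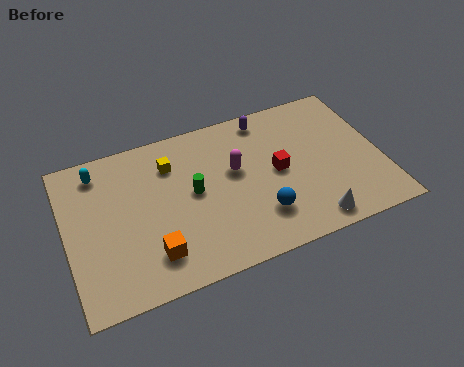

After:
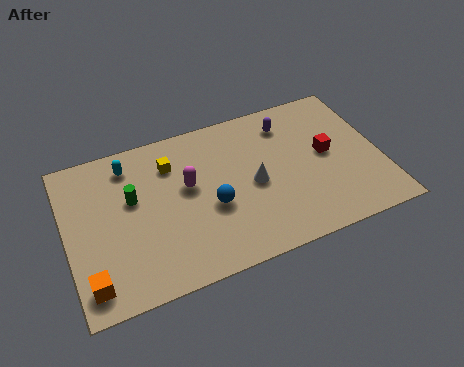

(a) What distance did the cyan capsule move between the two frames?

1.3

From (1.6, 6.8) to (2.9, 6.7), the cyan capsule covered √(1.3² + 0.1²) ≈ 1.3 units.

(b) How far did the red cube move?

2.2

The red cube moved from about (9.2, 4.1) to (11.4, 4.3), a distance of √(2.2² + 0.2²) ≈ 2.2.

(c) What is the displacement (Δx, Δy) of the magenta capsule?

(-2.1, -0.1)

The magenta capsule was at about (7.4, 4.8) and moved to about (5.3, 4.7).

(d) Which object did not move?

the yellow cube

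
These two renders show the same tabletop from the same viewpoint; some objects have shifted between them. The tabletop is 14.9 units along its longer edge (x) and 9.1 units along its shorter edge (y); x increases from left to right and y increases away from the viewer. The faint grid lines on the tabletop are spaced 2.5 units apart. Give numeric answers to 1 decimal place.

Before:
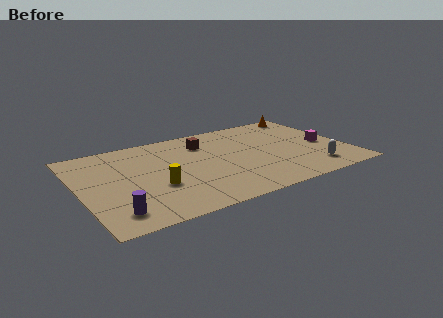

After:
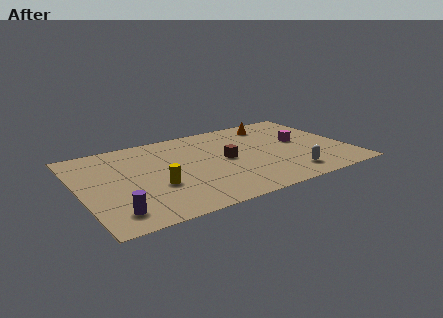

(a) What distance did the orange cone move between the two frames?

2.4

The orange cone moved from about (13.6, 8.2) to (11.3, 7.6), a distance of √(2.3² + 0.6²) ≈ 2.4.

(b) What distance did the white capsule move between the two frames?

1.4

The white capsule moved from about (12.6, 1.7) to (11.2, 1.6), a distance of √(1.4² + 0.1²) ≈ 1.4.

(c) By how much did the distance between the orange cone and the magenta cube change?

-1.3

They were about 4.1 units apart before and 2.8 after — 1.3 units closer together.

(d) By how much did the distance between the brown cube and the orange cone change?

-2.1

They were about 6.5 units apart before and 4.4 after — 2.1 units closer together.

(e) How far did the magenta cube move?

1.6

From (13.7, 4.1) to (12.4, 5.0), the magenta cube covered √(1.3² + 0.9²) ≈ 1.6 units.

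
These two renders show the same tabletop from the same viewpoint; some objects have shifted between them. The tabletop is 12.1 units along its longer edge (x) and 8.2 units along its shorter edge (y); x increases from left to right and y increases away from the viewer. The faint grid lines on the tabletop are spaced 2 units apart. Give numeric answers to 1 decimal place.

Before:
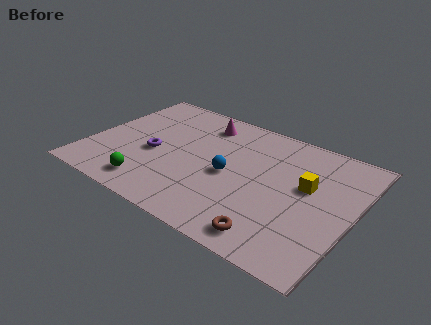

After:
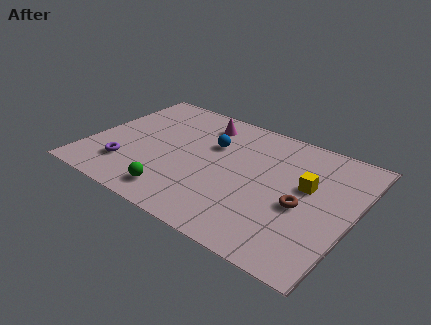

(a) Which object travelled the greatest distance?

the brown torus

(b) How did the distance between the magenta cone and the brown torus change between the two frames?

-1.0

The distance was about 7.1 in the first image and 6.1 in the second, so they moved 1.0 units closer together.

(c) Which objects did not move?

the magenta cone and the yellow cube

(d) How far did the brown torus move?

2.6

From (9.0, 1.1) to (9.9, 3.5), the brown torus covered √(0.9² + 2.4²) ≈ 2.6 units.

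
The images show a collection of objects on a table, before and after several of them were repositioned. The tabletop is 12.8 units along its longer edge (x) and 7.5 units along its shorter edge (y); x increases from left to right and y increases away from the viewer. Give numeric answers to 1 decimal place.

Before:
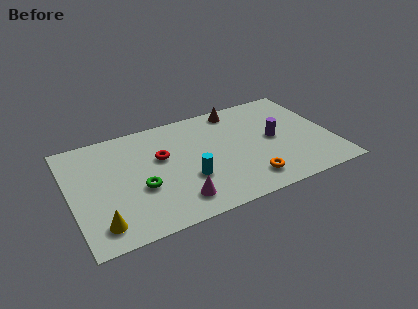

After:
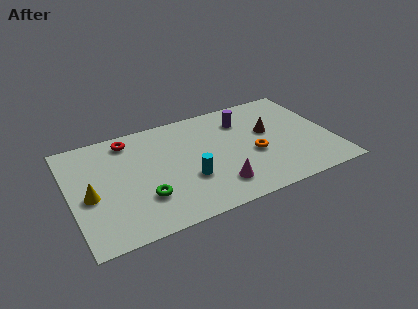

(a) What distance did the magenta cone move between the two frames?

2.0

From (4.9, 1.4) to (6.9, 1.6), the magenta cone covered √(2.0² + 0.2²) ≈ 2.0 units.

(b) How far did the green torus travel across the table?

0.7

From (3.3, 2.9) to (3.4, 2.2), the green torus covered √(0.1² + 0.7²) ≈ 0.7 units.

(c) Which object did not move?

the cyan cylinder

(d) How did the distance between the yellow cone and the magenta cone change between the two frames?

+2.5

The distance was about 3.7 in the first image and 6.2 in the second, so they moved 2.5 units further apart.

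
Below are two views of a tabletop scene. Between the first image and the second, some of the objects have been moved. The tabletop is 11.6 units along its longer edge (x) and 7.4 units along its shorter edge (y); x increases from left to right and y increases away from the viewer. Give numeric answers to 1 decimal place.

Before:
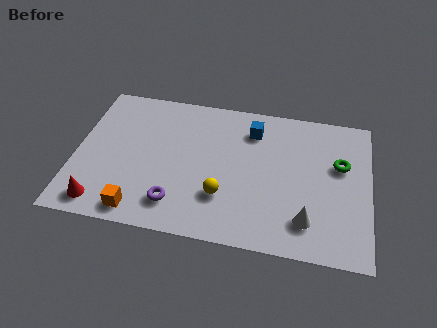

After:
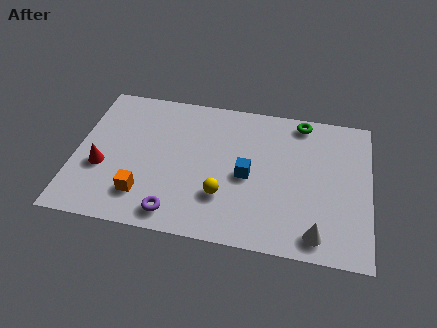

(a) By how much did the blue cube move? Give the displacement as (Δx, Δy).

(-0.1, -2.4)

The blue cube was at about (6.9, 5.8) and moved to about (6.8, 3.4).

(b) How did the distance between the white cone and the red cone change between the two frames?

+0.7

The distance was about 8.0 in the first image and 8.7 in the second, so they moved 0.7 units further apart.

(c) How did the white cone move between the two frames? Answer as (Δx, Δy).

(0.4, -0.6)

The white cone started near (9.2, 1.6) and ended near (9.6, 1.0).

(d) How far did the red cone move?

1.8

The red cone was near (1.2, 1.0) before and (1.1, 2.8) after, so it travelled √(0.1² + 1.8²) ≈ 1.8 units.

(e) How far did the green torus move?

2.6

From (10.4, 4.6) to (8.8, 6.6), the green torus covered √(1.6² + 2.0²) ≈ 2.6 units.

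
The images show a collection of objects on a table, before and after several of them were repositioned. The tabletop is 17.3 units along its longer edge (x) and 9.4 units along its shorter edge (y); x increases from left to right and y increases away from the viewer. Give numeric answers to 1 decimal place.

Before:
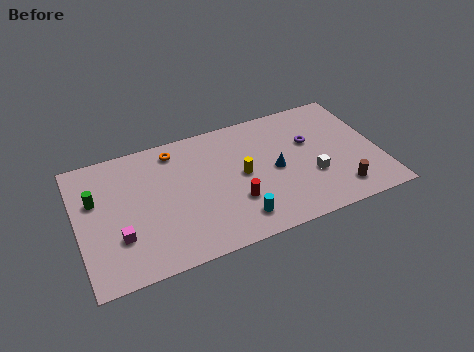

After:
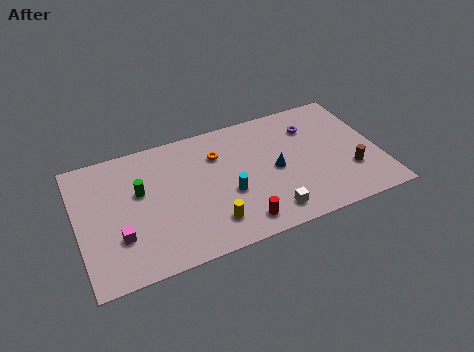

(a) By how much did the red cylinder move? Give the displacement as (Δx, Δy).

(0.1, -1.6)

From the two frames, the red cylinder sits at roughly (8.8, 3.0) before and (8.9, 1.4) after.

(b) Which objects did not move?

the blue cone and the magenta cube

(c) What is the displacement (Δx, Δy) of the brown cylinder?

(0.8, 1.2)

From the two frames, the brown cylinder sits at roughly (14.7, 1.7) before and (15.5, 2.9) after.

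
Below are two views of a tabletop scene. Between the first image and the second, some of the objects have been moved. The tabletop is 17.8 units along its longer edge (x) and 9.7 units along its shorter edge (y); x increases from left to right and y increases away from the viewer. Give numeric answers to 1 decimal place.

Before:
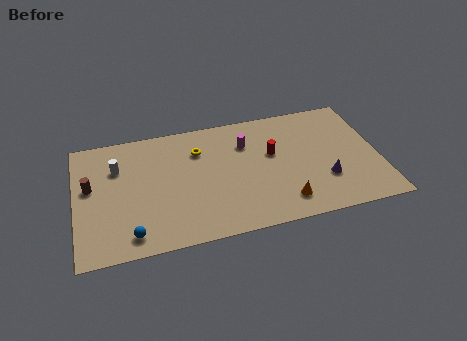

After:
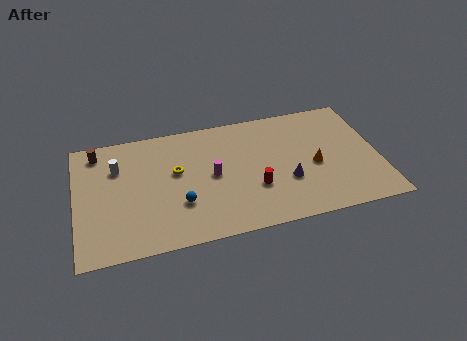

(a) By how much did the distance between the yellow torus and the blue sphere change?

-4.5

The distance was about 7.1 in the first image and 2.6 in the second, so they moved 4.5 units closer together.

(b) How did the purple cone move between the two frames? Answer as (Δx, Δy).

(-2.2, 0.4)

The purple cone was at about (14.5, 3.0) and moved to about (12.3, 3.4).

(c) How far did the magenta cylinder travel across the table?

3.0

The magenta cylinder was near (10.1, 7.0) before and (8.0, 4.9) after, so it travelled √(2.1² + 2.1²) ≈ 3.0 units.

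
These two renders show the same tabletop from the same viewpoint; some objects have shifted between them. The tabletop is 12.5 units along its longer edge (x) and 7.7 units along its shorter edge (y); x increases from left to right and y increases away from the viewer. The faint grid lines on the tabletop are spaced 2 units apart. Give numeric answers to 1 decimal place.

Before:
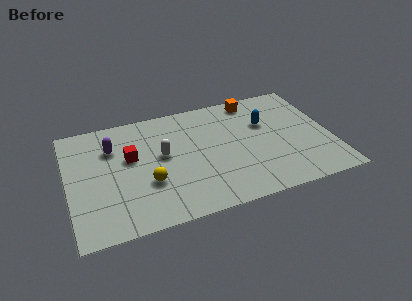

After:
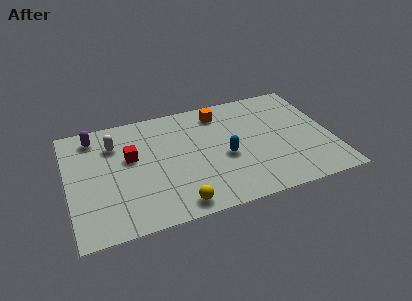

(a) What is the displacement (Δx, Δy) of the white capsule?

(-2.2, 1.4)

From the two frames, the white capsule sits at roughly (4.5, 4.3) before and (2.3, 5.7) after.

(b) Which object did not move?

the red cube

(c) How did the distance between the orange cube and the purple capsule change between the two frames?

-1.0

They were about 7.0 units apart before and 6.0 after — 1.0 units closer together.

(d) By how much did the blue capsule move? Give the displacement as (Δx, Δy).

(-2.1, -1.7)

The blue capsule started near (9.5, 5.0) and ended near (7.4, 3.3).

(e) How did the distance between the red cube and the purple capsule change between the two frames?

+1.3

Before: roughly 1.2 units apart; after: 2.5. That's 1.3 units further apart.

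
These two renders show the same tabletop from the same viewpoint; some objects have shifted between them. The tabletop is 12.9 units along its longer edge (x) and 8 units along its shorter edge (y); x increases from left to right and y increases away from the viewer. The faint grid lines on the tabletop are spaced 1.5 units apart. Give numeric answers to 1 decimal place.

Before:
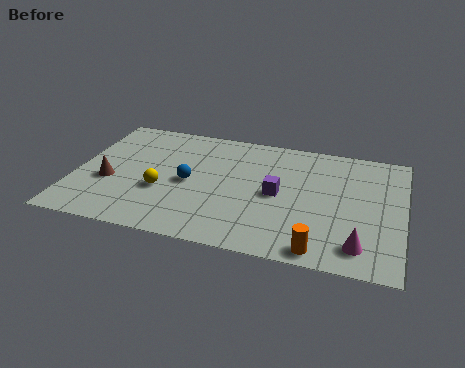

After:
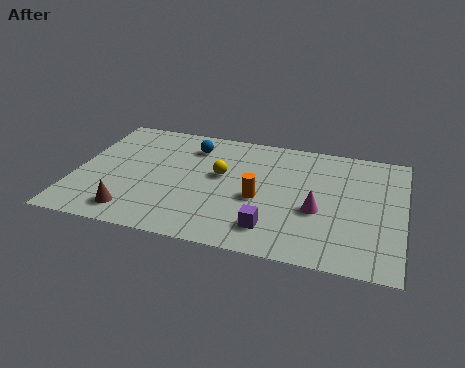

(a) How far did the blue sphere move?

2.5

The blue sphere was near (4.5, 3.8) before and (4.4, 6.3) after, so it travelled √(0.1² + 2.5²) ≈ 2.5 units.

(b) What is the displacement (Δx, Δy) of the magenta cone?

(-1.7, 1.8)

From the two frames, the magenta cone sits at roughly (11.3, 1.4) before and (9.6, 3.2) after.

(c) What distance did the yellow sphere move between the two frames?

2.7

From (3.5, 3.0) to (5.7, 4.6), the yellow sphere covered √(2.2² + 1.6²) ≈ 2.7 units.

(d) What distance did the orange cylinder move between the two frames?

3.6

From (9.8, 0.8) to (7.3, 3.4), the orange cylinder covered √(2.5² + 2.6²) ≈ 3.6 units.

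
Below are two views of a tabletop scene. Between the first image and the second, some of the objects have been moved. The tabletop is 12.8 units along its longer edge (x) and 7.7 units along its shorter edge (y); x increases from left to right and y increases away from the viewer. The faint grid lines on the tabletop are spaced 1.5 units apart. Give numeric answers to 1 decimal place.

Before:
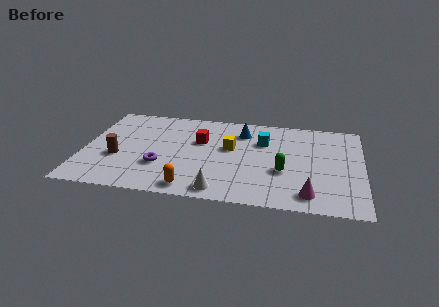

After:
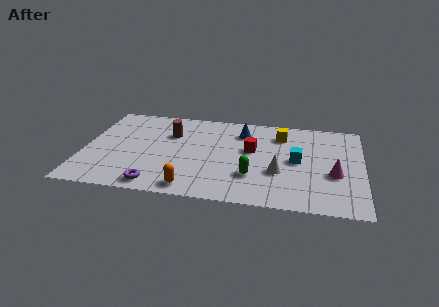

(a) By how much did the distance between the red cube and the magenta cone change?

-2.2

They were about 6.3 units apart before and 4.1 after — 2.2 units closer together.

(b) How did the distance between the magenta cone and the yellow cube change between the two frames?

-1.1

Before: roughly 5.0 units apart; after: 3.9. That's 1.1 units closer together.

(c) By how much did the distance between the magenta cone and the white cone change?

-1.5

They were about 4.0 units apart before and 2.5 after — 1.5 units closer together.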